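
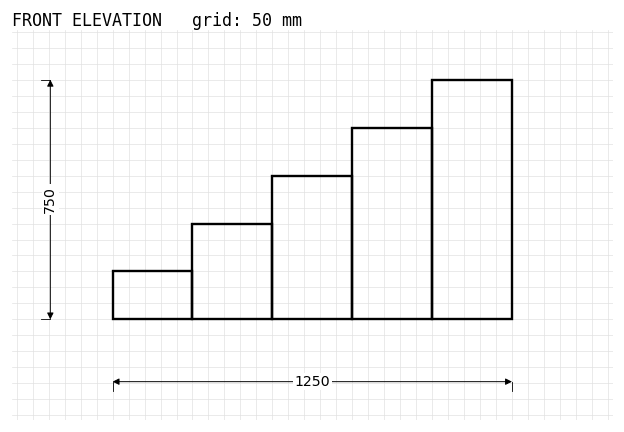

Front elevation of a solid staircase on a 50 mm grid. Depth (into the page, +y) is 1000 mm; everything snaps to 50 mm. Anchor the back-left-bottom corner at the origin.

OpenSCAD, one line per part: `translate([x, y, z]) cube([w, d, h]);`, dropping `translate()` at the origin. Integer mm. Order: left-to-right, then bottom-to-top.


cube([250, 1000, 150]);
translate([250, 0, 0]) cube([250, 1000, 300]);
translate([500, 0, 0]) cube([250, 1000, 450]);
translate([750, 0, 0]) cube([250, 1000, 600]);
translate([1000, 0, 0]) cube([250, 1000, 750]);


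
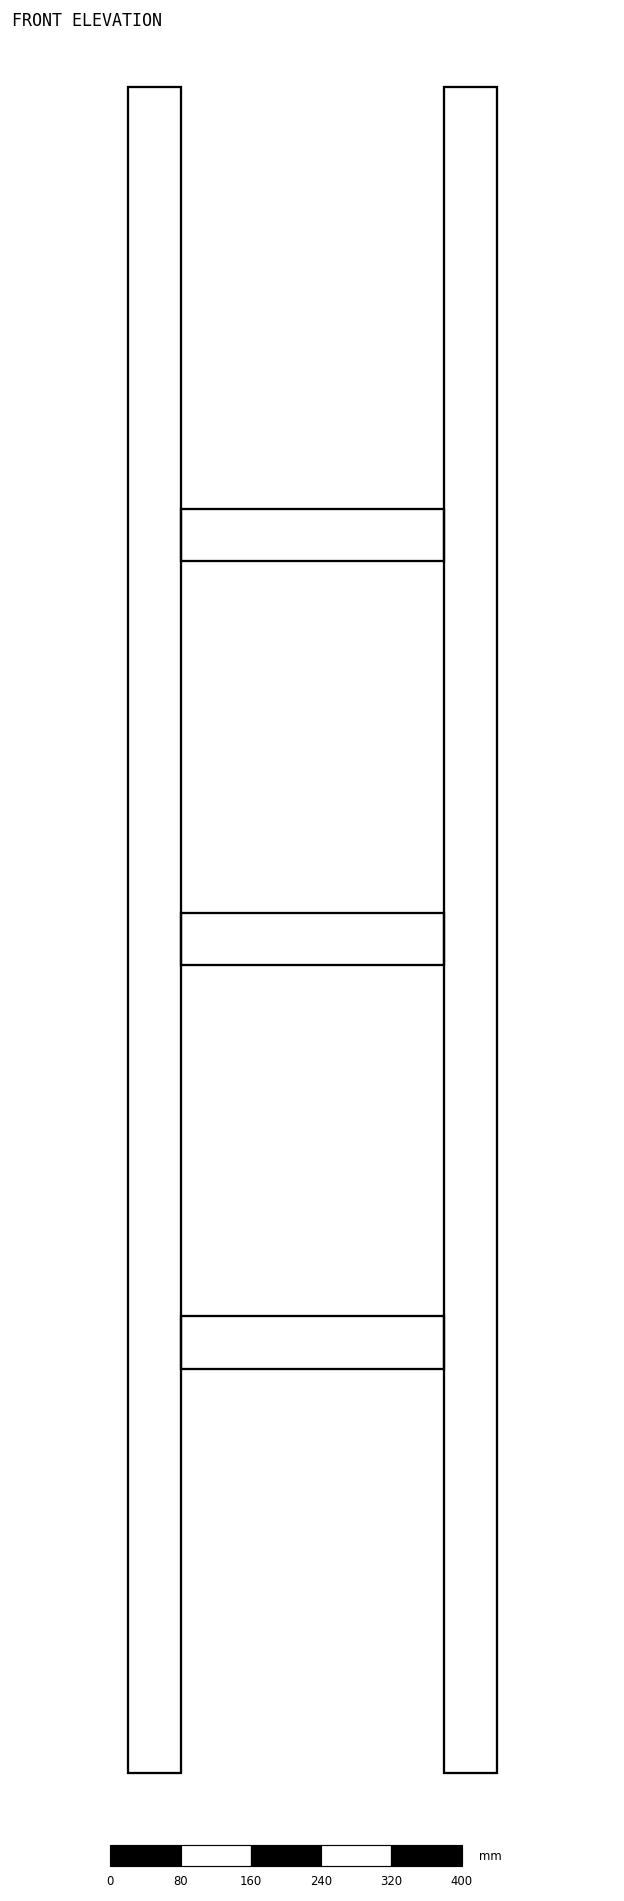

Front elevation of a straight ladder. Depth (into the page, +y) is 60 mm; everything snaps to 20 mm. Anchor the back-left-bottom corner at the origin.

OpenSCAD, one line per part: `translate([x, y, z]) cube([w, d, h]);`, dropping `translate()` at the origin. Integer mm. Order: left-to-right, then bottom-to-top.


cube([60, 60, 1920]);
translate([60, 0, 460]) cube([300, 60, 60]);
translate([60, 0, 920]) cube([300, 60, 60]);
translate([60, 0, 1380]) cube([300, 60, 60]);
translate([360, 0, 0]) cube([60, 60, 1920]);


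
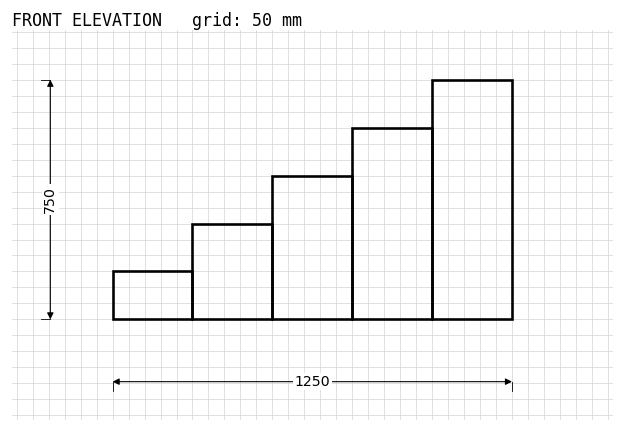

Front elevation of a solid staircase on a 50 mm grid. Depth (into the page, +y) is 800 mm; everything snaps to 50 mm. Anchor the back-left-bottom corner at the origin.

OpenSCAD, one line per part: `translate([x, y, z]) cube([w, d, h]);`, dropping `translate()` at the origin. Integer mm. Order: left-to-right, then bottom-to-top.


cube([250, 800, 150]);
translate([250, 0, 0]) cube([250, 800, 300]);
translate([500, 0, 0]) cube([250, 800, 450]);
translate([750, 0, 0]) cube([250, 800, 600]);
translate([1000, 0, 0]) cube([250, 800, 750]);


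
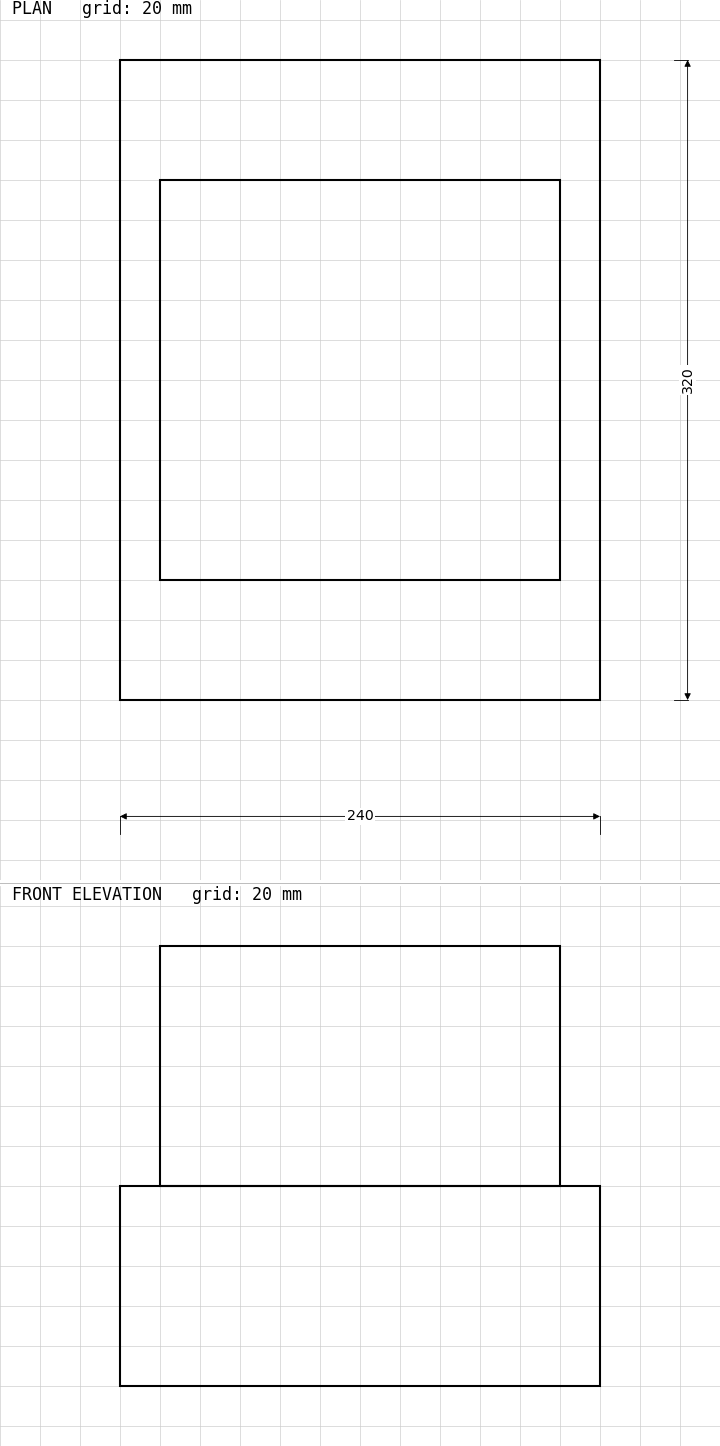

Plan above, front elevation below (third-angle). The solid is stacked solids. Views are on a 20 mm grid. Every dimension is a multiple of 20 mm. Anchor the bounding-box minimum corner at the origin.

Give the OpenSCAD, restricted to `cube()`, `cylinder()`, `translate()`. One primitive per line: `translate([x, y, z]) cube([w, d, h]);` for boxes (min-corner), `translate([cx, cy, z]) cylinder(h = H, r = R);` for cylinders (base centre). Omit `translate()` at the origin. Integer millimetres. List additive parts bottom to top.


cube([240, 320, 100]);
translate([20, 60, 100]) cube([200, 200, 120]);


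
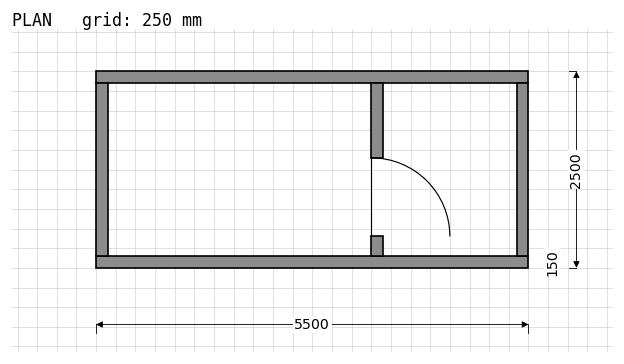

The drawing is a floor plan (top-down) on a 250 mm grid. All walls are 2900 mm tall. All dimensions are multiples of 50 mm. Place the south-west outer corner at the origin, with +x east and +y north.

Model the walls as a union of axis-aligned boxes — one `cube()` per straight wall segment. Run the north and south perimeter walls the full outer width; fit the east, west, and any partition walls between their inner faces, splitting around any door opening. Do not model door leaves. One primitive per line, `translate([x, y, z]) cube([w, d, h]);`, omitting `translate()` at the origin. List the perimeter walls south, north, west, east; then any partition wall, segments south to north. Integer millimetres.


cube([5500, 150, 2900]);
translate([0, 2350, 0]) cube([5500, 150, 2900]);
translate([0, 150, 0]) cube([150, 2200, 2900]);
translate([5350, 150, 0]) cube([150, 2200, 2900]);
translate([3500, 150, 0]) cube([150, 250, 2900]);
translate([3500, 1400, 0]) cube([150, 950, 2900]);


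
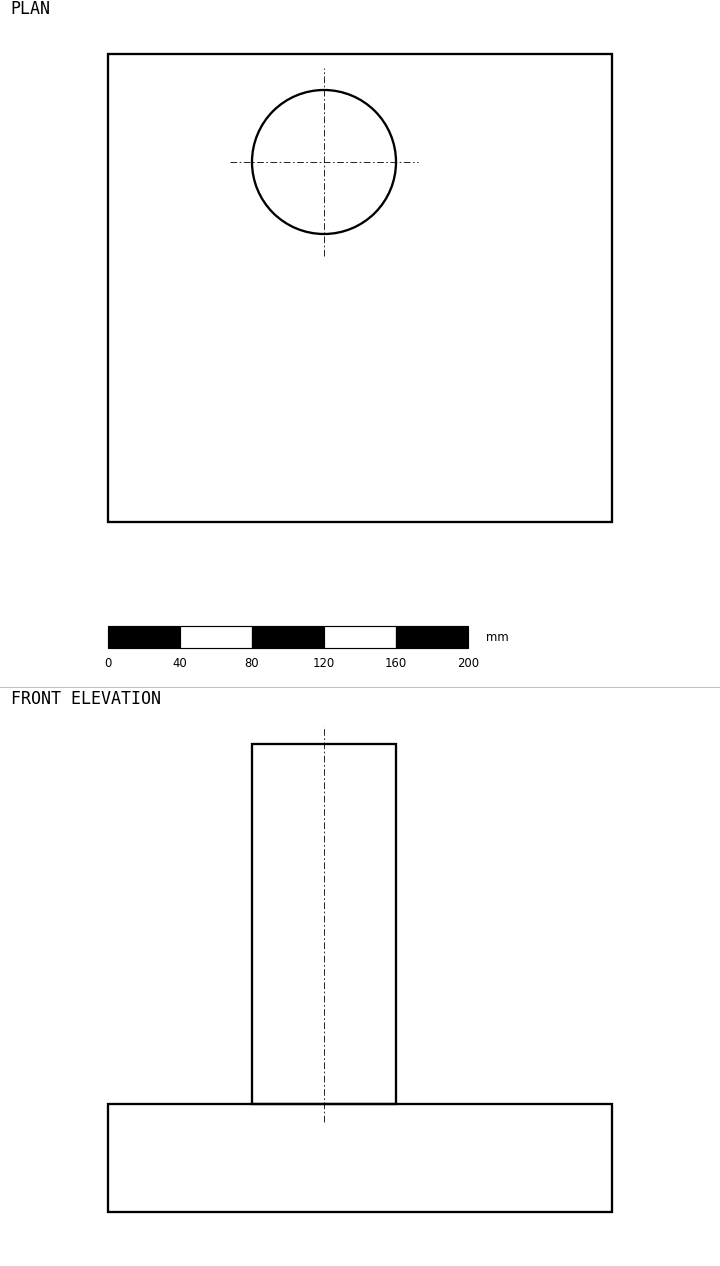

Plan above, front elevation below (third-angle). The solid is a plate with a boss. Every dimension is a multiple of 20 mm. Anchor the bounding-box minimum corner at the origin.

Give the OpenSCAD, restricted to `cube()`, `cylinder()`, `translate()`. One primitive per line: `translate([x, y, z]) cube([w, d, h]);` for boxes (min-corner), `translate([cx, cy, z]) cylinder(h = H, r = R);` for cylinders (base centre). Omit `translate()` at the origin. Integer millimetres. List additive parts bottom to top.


cube([280, 260, 60]);
translate([120, 200, 60]) cylinder(h = 200, r = 40);


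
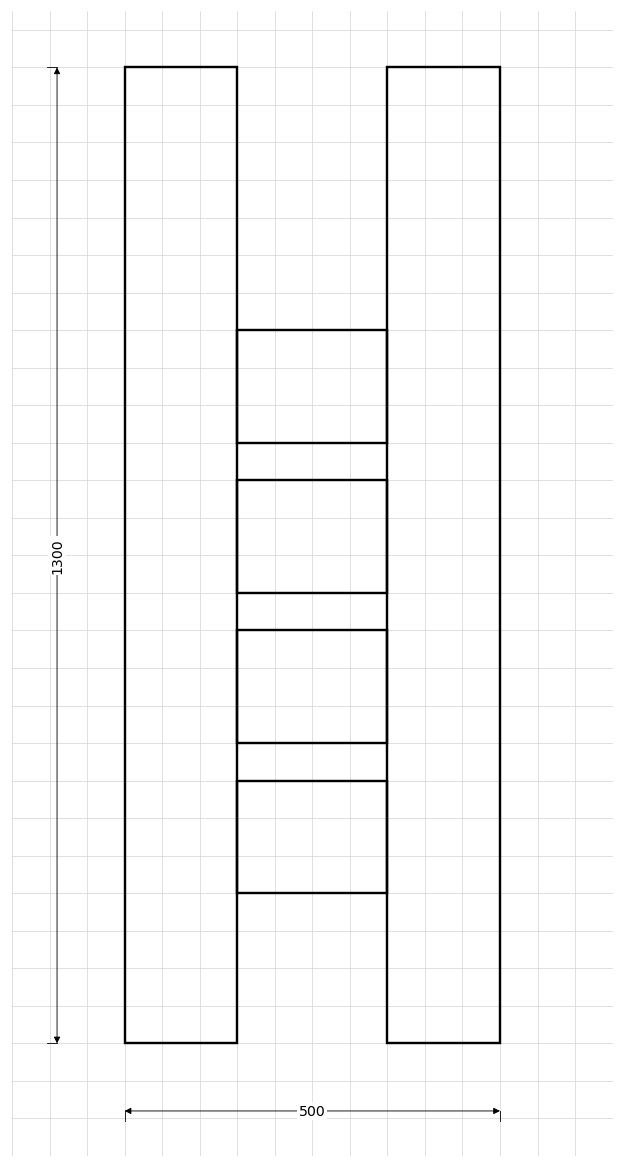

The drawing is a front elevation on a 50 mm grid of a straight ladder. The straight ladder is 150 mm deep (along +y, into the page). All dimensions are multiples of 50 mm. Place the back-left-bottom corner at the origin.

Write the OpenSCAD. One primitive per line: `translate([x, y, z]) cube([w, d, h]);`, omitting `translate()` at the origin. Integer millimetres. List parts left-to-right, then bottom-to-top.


cube([150, 150, 1300]);
translate([150, 0, 200]) cube([200, 150, 150]);
translate([150, 0, 400]) cube([200, 150, 150]);
translate([150, 0, 600]) cube([200, 150, 150]);
translate([150, 0, 800]) cube([200, 150, 150]);
translate([350, 0, 0]) cube([150, 150, 1300]);


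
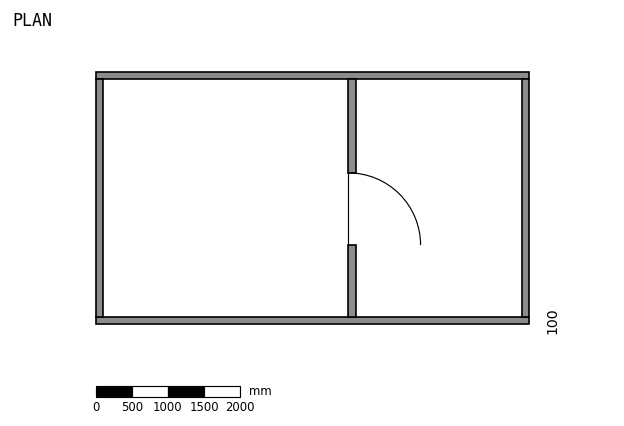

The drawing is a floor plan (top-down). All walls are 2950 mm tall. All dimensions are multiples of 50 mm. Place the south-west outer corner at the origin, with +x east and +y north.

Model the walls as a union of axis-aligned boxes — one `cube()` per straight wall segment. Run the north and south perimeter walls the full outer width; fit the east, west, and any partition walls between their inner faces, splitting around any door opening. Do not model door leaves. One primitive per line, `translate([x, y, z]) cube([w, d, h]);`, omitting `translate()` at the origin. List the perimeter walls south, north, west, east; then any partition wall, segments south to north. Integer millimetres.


cube([6000, 100, 2950]);
translate([0, 3400, 0]) cube([6000, 100, 2950]);
translate([0, 100, 0]) cube([100, 3300, 2950]);
translate([5900, 100, 0]) cube([100, 3300, 2950]);
translate([3500, 100, 0]) cube([100, 1000, 2950]);
translate([3500, 2100, 0]) cube([100, 1300, 2950]);


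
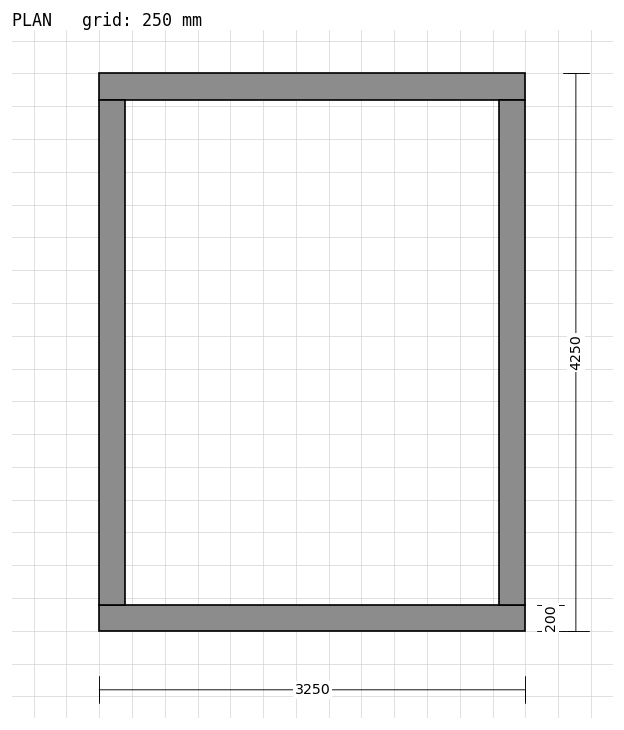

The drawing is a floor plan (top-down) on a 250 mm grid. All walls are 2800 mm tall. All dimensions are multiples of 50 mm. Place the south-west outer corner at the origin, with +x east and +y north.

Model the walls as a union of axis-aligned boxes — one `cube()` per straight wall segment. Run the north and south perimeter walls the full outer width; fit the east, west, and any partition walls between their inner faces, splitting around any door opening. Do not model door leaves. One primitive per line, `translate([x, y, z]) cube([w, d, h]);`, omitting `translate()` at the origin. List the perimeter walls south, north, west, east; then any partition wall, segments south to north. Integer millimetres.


cube([3250, 200, 2800]);
translate([0, 4050, 0]) cube([3250, 200, 2800]);
translate([0, 200, 0]) cube([200, 3850, 2800]);
translate([3050, 200, 0]) cube([200, 3850, 2800]);


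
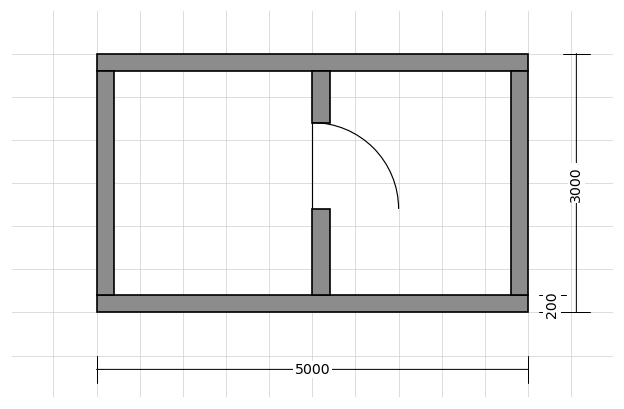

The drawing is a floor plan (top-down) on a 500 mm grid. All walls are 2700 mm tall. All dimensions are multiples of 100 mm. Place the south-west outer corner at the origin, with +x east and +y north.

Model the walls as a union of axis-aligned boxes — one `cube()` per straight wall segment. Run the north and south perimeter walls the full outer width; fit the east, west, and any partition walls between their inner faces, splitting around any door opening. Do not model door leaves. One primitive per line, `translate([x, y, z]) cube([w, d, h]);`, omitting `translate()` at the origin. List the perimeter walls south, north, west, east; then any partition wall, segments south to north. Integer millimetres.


cube([5000, 200, 2700]);
translate([0, 2800, 0]) cube([5000, 200, 2700]);
translate([0, 200, 0]) cube([200, 2600, 2700]);
translate([4800, 200, 0]) cube([200, 2600, 2700]);
translate([2500, 200, 0]) cube([200, 1000, 2700]);
translate([2500, 2200, 0]) cube([200, 600, 2700]);


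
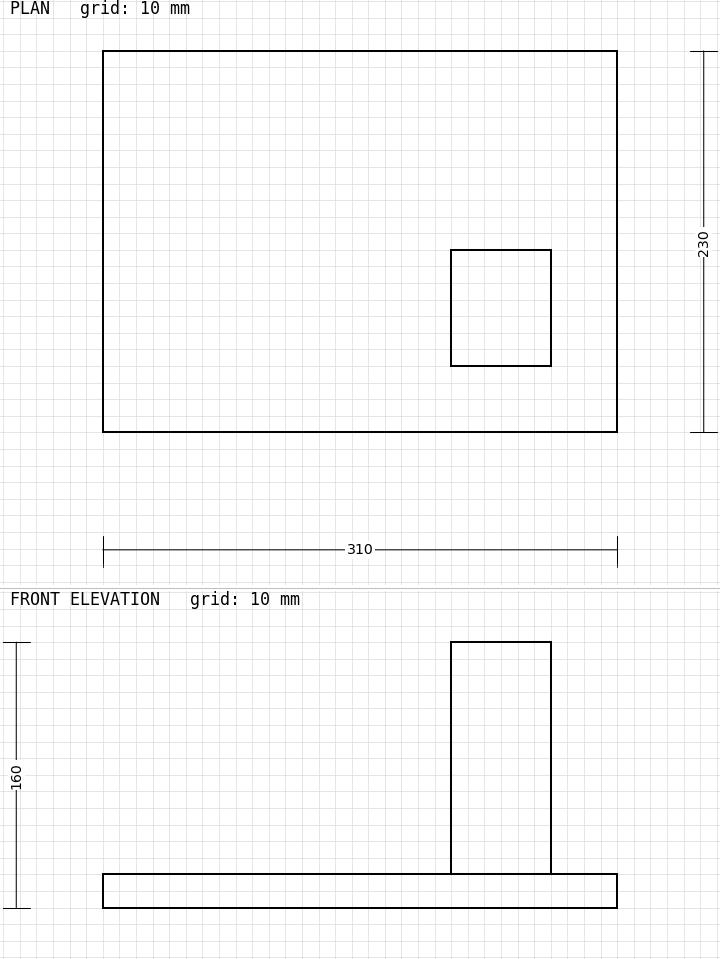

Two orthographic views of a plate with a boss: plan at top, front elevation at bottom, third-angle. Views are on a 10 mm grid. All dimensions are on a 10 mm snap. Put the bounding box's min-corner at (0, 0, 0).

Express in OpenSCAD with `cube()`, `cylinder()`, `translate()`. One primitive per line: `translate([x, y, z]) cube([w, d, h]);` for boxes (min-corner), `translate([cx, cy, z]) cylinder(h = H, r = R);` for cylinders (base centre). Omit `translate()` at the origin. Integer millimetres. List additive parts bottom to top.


cube([310, 230, 20]);
translate([210, 40, 20]) cube([60, 70, 140]);


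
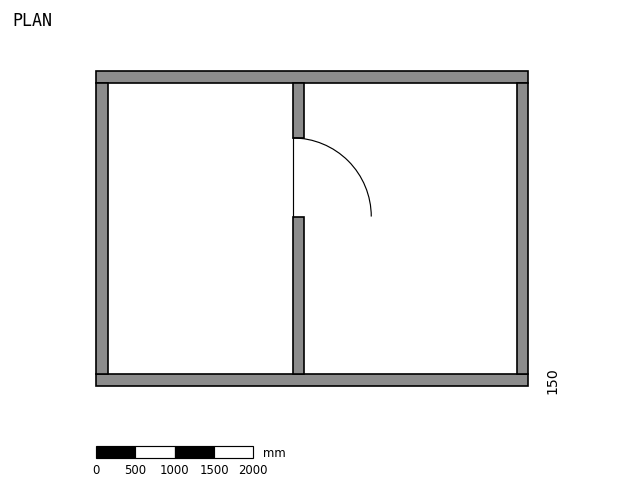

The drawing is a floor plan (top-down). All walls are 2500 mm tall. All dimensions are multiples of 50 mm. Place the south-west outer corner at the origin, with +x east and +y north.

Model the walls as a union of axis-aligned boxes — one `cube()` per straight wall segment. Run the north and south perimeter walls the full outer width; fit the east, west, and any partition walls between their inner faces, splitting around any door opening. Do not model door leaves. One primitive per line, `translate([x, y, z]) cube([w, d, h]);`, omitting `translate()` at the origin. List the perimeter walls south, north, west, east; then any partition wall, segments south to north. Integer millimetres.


cube([5500, 150, 2500]);
translate([0, 3850, 0]) cube([5500, 150, 2500]);
translate([0, 150, 0]) cube([150, 3700, 2500]);
translate([5350, 150, 0]) cube([150, 3700, 2500]);
translate([2500, 150, 0]) cube([150, 2000, 2500]);
translate([2500, 3150, 0]) cube([150, 700, 2500]);


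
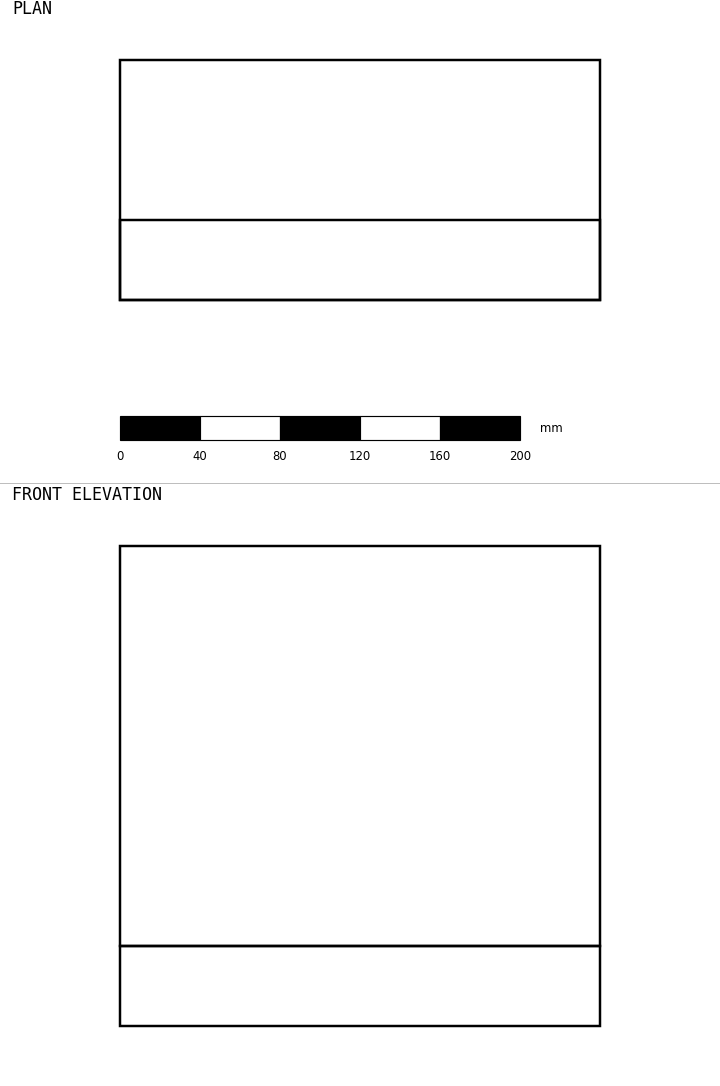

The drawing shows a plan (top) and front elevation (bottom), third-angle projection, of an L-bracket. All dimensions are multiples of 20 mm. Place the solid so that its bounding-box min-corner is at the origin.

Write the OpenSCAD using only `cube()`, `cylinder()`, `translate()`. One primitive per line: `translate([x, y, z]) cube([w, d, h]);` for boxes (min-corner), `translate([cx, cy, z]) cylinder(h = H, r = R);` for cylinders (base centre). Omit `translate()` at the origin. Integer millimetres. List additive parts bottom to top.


cube([240, 120, 40]);
translate([0, 0, 40]) cube([240, 40, 200]);


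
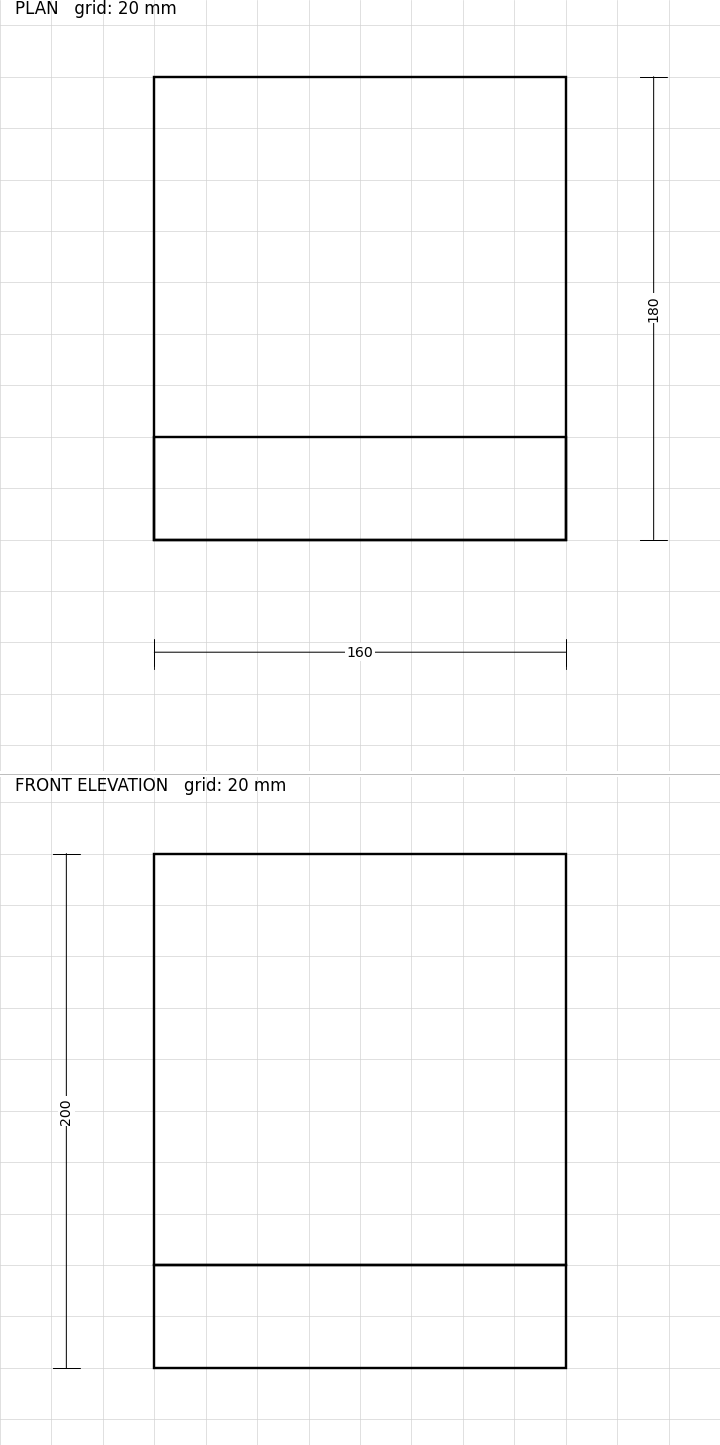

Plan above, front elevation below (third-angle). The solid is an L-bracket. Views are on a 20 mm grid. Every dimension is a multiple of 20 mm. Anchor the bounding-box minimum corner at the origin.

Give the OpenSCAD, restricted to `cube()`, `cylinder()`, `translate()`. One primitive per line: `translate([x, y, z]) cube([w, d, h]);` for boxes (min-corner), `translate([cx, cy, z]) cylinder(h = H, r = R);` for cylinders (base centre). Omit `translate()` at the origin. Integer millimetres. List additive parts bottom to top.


cube([160, 180, 40]);
translate([0, 0, 40]) cube([160, 40, 160]);


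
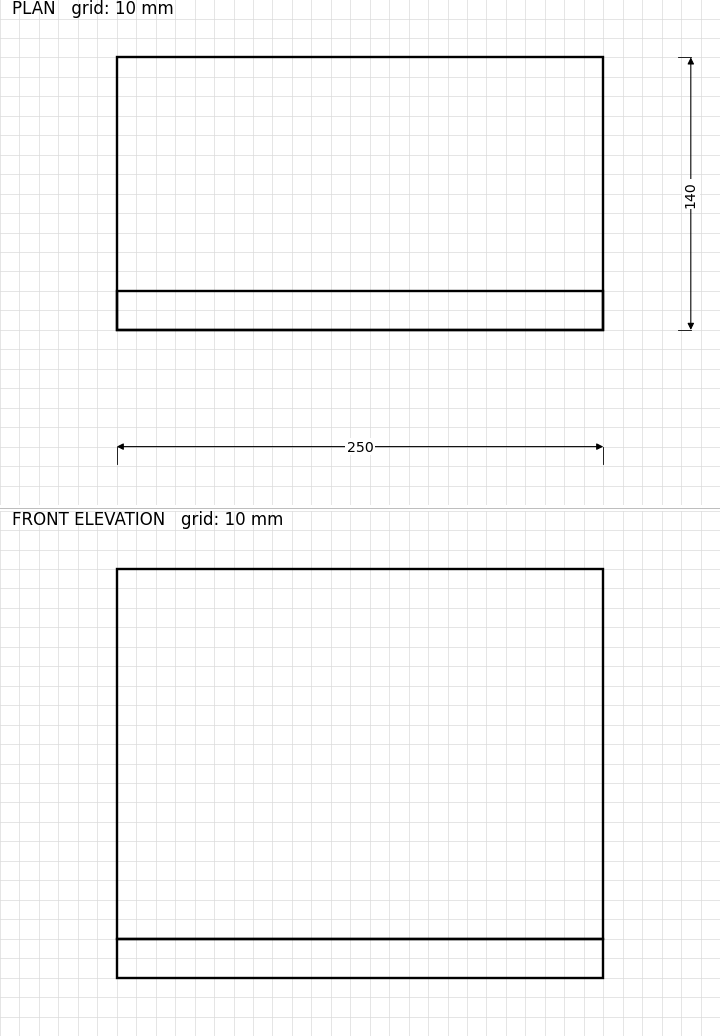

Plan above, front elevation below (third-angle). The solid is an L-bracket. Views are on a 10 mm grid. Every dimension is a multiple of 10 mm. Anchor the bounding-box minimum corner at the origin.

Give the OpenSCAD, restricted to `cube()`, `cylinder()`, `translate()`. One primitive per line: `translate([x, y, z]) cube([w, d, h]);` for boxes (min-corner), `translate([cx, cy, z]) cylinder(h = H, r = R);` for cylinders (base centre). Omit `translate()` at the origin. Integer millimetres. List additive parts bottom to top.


cube([250, 140, 20]);
translate([0, 0, 20]) cube([250, 20, 190]);


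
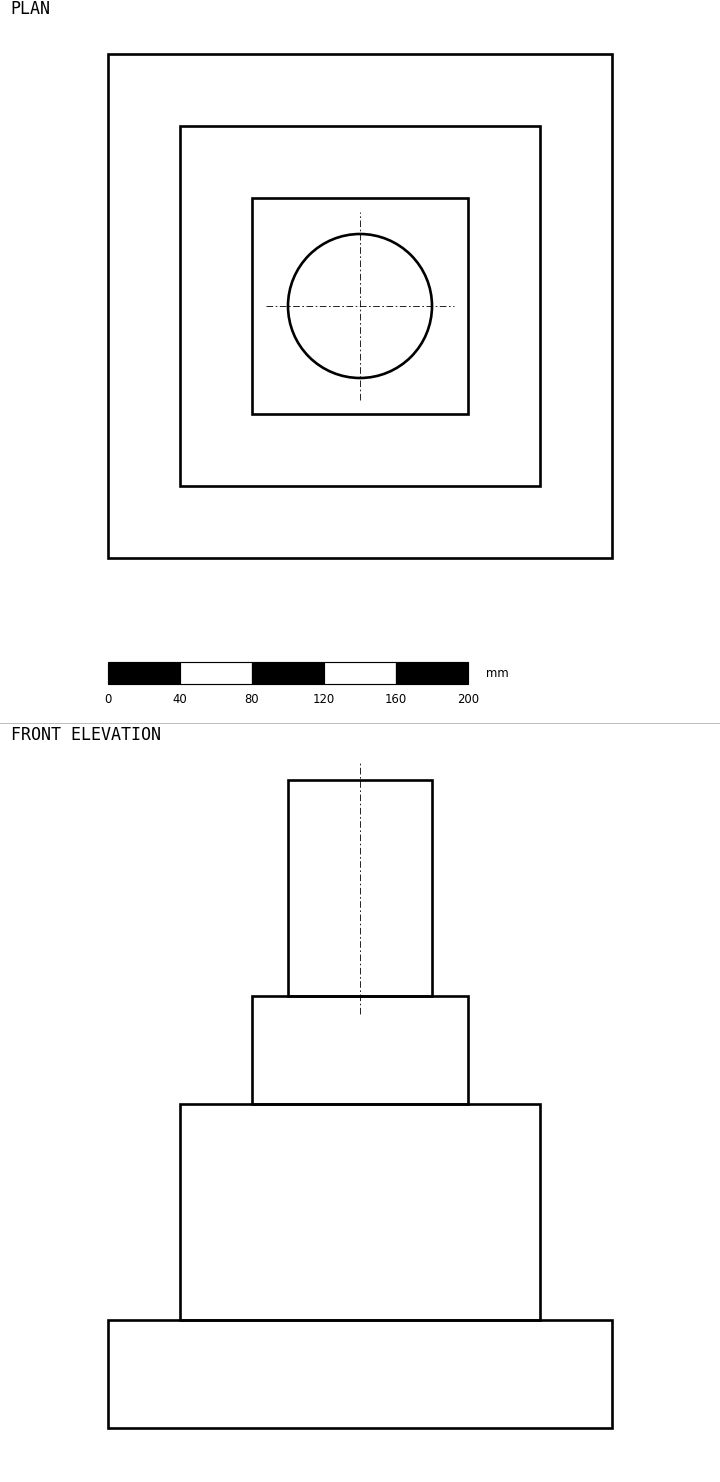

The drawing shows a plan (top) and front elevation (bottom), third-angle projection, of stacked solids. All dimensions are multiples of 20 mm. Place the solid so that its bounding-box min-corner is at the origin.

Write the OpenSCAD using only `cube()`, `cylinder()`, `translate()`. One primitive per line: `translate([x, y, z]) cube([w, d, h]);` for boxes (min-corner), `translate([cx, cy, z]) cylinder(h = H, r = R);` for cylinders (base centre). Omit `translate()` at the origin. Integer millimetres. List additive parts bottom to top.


cube([280, 280, 60]);
translate([40, 40, 60]) cube([200, 200, 120]);
translate([80, 80, 180]) cube([120, 120, 60]);
translate([140, 140, 240]) cylinder(h = 120, r = 40);


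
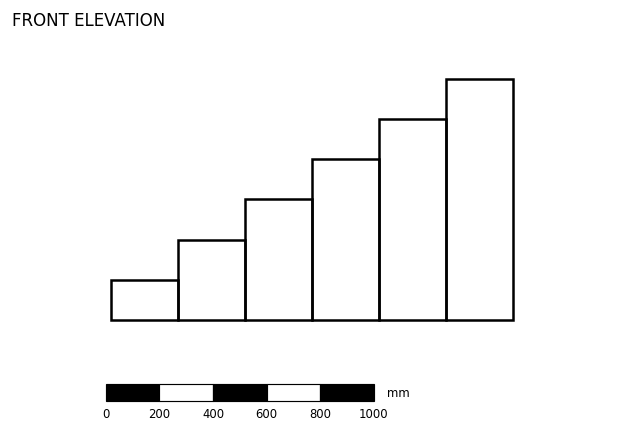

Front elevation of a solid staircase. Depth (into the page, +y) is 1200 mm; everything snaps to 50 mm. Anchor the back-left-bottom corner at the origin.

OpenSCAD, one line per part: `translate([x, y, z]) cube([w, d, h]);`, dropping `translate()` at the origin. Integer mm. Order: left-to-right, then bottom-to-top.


cube([250, 1200, 150]);
translate([250, 0, 0]) cube([250, 1200, 300]);
translate([500, 0, 0]) cube([250, 1200, 450]);
translate([750, 0, 0]) cube([250, 1200, 600]);
translate([1000, 0, 0]) cube([250, 1200, 750]);
translate([1250, 0, 0]) cube([250, 1200, 900]);


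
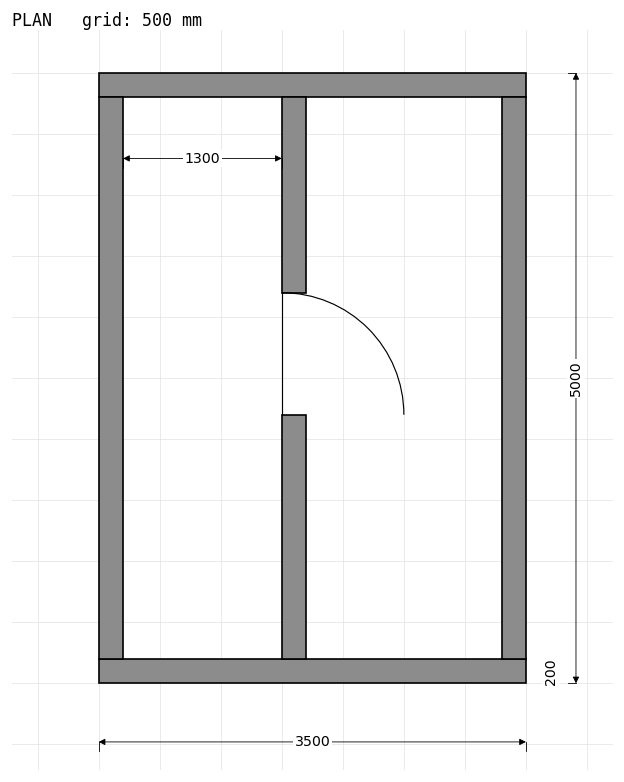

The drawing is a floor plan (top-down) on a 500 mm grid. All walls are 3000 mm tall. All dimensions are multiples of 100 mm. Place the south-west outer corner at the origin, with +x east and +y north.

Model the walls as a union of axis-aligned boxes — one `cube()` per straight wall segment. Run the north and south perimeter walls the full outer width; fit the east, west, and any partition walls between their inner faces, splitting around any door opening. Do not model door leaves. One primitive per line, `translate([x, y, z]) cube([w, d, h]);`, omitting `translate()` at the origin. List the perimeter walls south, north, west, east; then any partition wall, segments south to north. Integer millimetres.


cube([3500, 200, 3000]);
translate([0, 4800, 0]) cube([3500, 200, 3000]);
translate([0, 200, 0]) cube([200, 4600, 3000]);
translate([3300, 200, 0]) cube([200, 4600, 3000]);
translate([1500, 200, 0]) cube([200, 2000, 3000]);
translate([1500, 3200, 0]) cube([200, 1600, 3000]);


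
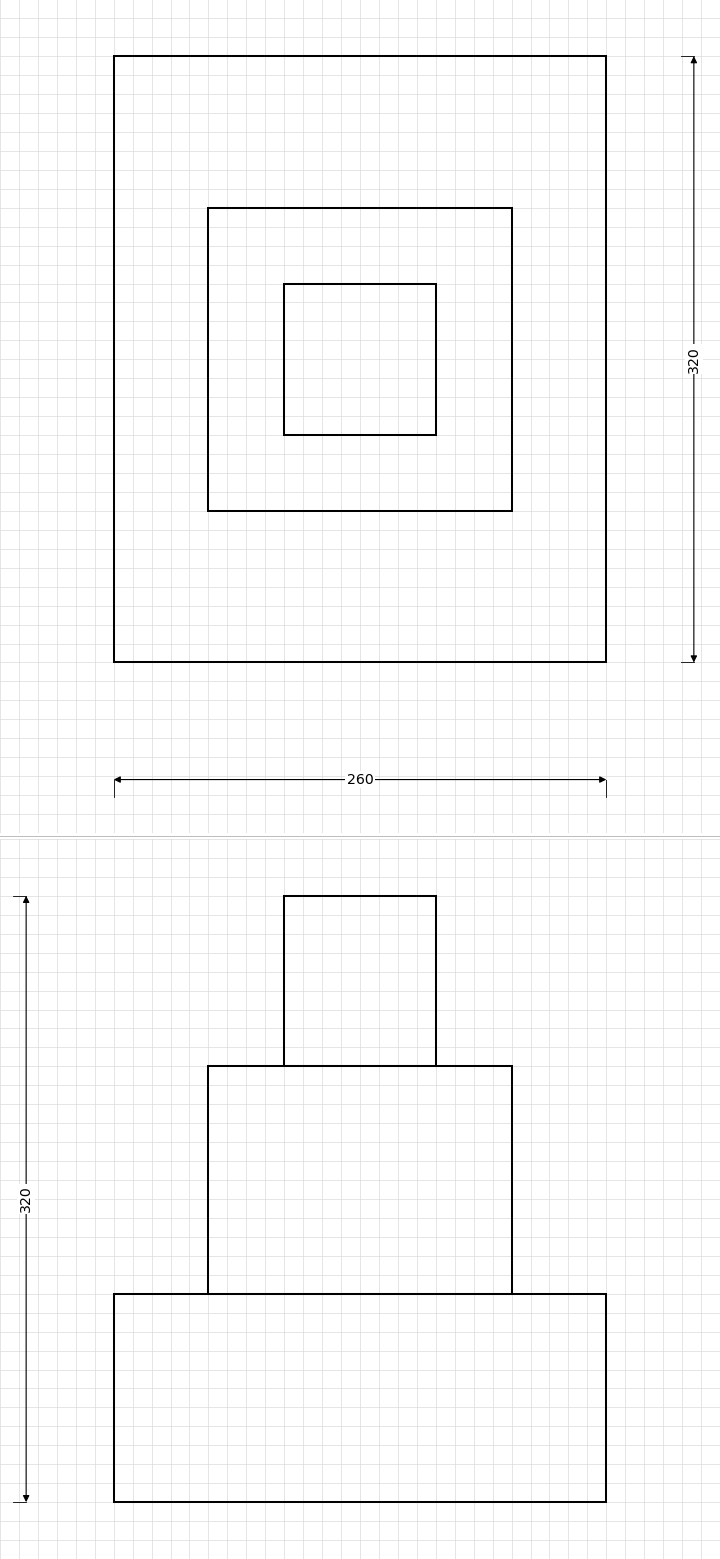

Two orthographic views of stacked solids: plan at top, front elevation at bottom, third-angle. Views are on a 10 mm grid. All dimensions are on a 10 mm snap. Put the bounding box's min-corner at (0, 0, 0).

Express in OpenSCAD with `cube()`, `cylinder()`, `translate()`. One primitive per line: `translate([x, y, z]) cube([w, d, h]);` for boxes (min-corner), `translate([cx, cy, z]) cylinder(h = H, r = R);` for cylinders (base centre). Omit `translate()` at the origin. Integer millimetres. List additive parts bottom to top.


cube([260, 320, 110]);
translate([50, 80, 110]) cube([160, 160, 120]);
translate([90, 120, 230]) cube([80, 80, 90]);


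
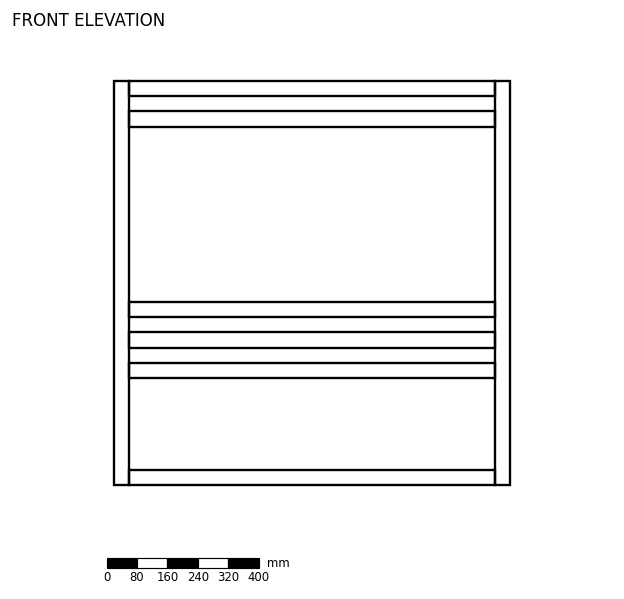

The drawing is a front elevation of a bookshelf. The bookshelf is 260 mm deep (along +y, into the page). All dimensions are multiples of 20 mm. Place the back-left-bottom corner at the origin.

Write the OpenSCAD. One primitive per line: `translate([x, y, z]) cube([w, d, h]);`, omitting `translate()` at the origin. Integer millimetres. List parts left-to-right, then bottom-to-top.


cube([40, 260, 1060]);
translate([40, 0, 0]) cube([960, 260, 40]);
translate([40, 0, 280]) cube([960, 260, 40]);
translate([40, 0, 360]) cube([960, 260, 40]);
translate([40, 0, 440]) cube([960, 260, 40]);
translate([40, 0, 940]) cube([960, 260, 40]);
translate([40, 0, 1020]) cube([960, 260, 40]);
translate([1000, 0, 0]) cube([40, 260, 1060]);


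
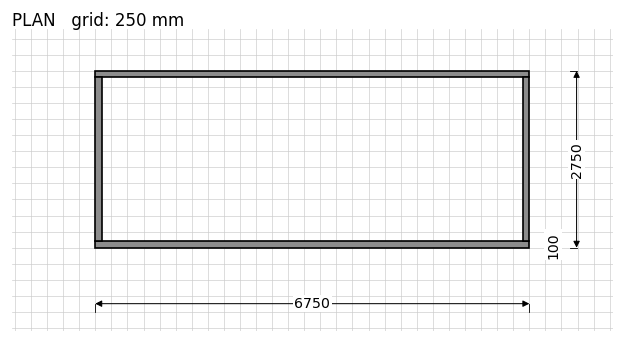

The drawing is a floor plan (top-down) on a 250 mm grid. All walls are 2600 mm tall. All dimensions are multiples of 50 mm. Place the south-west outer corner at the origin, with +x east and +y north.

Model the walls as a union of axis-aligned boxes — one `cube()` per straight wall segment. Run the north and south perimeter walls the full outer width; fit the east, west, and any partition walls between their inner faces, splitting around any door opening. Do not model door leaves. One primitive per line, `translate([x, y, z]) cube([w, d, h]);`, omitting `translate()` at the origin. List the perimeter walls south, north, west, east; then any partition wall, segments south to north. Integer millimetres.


cube([6750, 100, 2600]);
translate([0, 2650, 0]) cube([6750, 100, 2600]);
translate([0, 100, 0]) cube([100, 2550, 2600]);
translate([6650, 100, 0]) cube([100, 2550, 2600]);


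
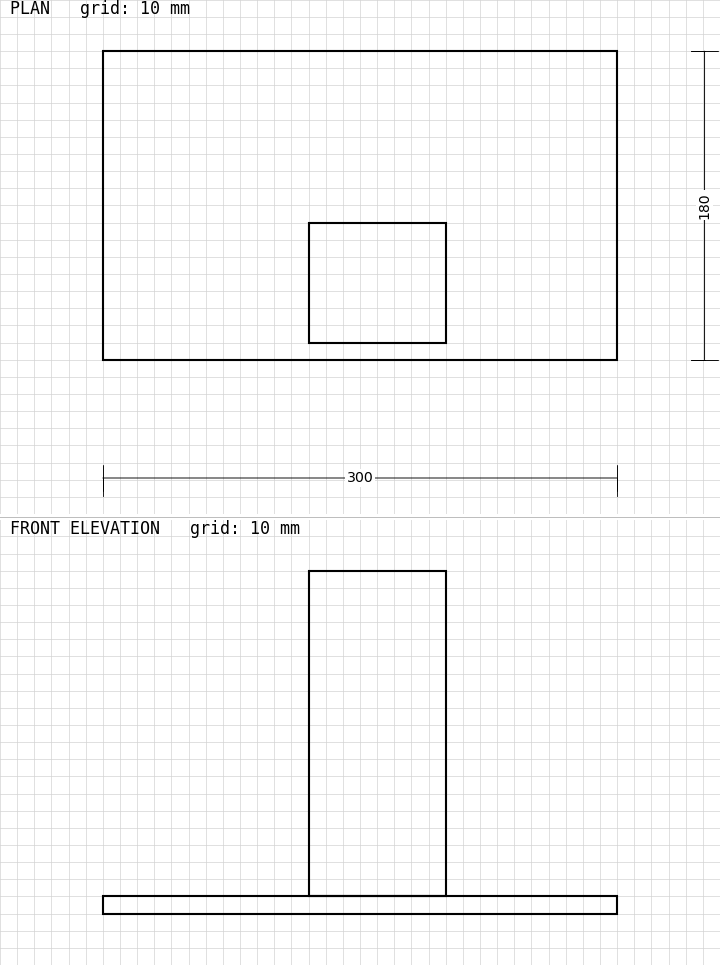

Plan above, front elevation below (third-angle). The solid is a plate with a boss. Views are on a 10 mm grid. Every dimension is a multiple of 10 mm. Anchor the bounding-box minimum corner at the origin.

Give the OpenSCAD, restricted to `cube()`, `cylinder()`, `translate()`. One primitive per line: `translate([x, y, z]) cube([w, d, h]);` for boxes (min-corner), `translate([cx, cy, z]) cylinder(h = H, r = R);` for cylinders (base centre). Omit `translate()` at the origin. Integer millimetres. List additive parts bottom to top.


cube([300, 180, 10]);
translate([120, 10, 10]) cube([80, 70, 190]);


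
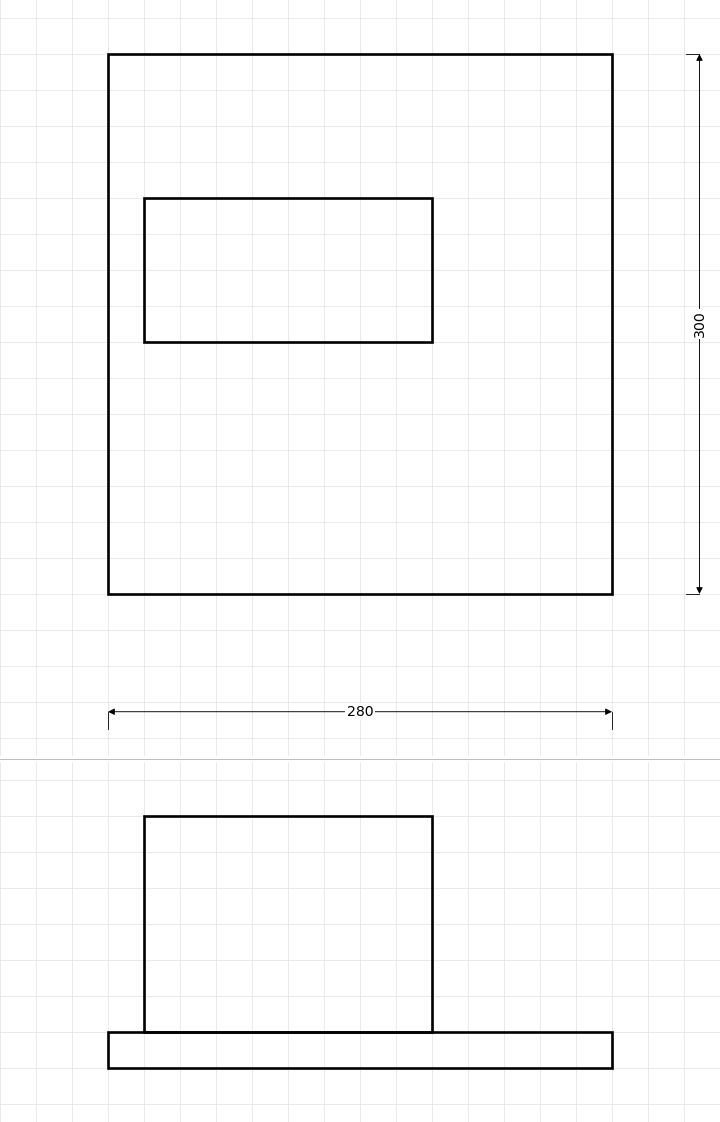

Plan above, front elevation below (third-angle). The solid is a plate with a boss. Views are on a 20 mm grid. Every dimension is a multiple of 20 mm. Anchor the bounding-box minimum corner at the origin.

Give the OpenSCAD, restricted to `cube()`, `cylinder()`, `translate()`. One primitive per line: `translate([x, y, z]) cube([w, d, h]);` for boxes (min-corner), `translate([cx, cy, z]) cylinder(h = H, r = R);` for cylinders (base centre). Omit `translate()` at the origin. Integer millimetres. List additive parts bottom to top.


cube([280, 300, 20]);
translate([20, 140, 20]) cube([160, 80, 120]);


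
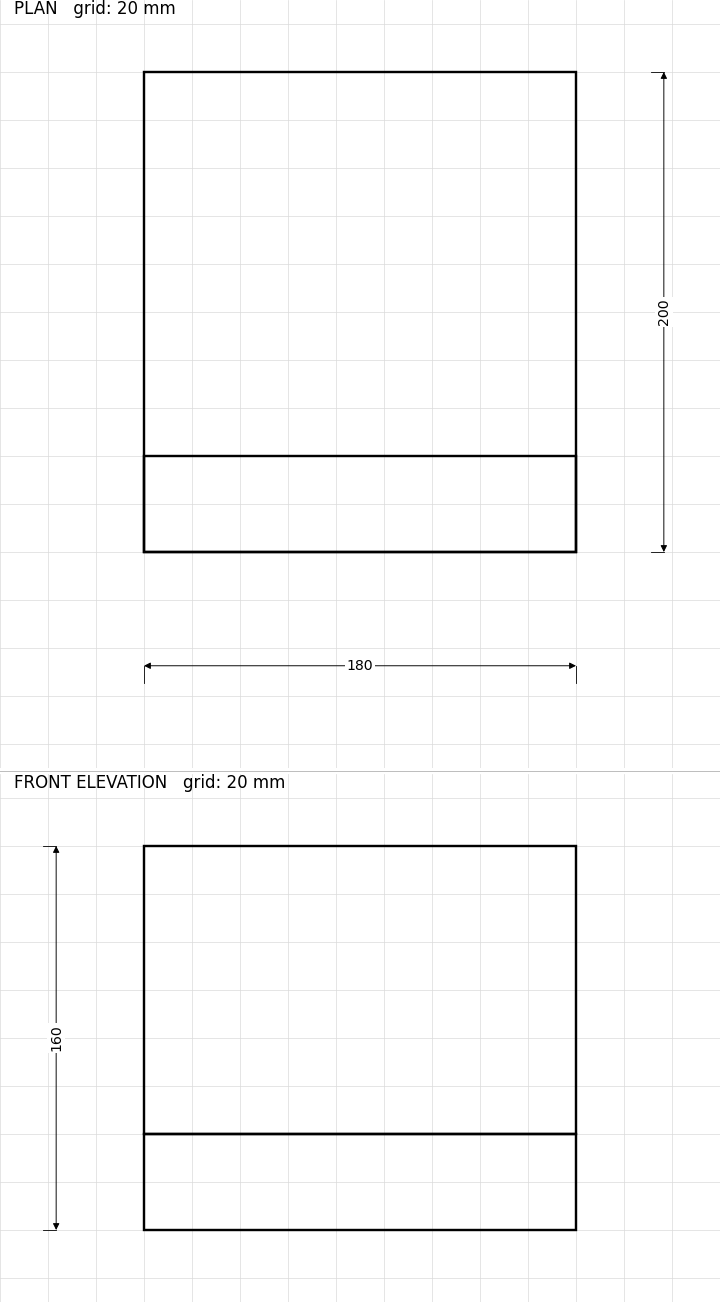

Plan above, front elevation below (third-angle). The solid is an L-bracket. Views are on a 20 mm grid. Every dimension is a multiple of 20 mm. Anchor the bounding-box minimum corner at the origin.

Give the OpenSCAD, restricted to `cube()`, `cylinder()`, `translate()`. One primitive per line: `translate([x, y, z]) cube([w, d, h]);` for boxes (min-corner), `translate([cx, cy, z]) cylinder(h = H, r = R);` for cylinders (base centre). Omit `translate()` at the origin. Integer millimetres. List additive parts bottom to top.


cube([180, 200, 40]);
translate([0, 0, 40]) cube([180, 40, 120]);


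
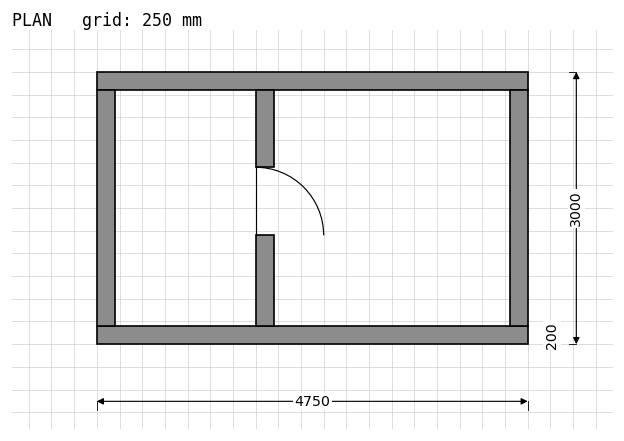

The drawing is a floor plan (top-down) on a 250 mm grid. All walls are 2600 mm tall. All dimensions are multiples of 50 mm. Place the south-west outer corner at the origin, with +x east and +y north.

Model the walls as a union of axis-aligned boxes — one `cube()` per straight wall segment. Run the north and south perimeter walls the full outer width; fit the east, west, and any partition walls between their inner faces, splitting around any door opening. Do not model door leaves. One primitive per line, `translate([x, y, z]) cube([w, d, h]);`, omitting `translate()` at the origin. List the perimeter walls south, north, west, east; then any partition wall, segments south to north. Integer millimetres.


cube([4750, 200, 2600]);
translate([0, 2800, 0]) cube([4750, 200, 2600]);
translate([0, 200, 0]) cube([200, 2600, 2600]);
translate([4550, 200, 0]) cube([200, 2600, 2600]);
translate([1750, 200, 0]) cube([200, 1000, 2600]);
translate([1750, 1950, 0]) cube([200, 850, 2600]);


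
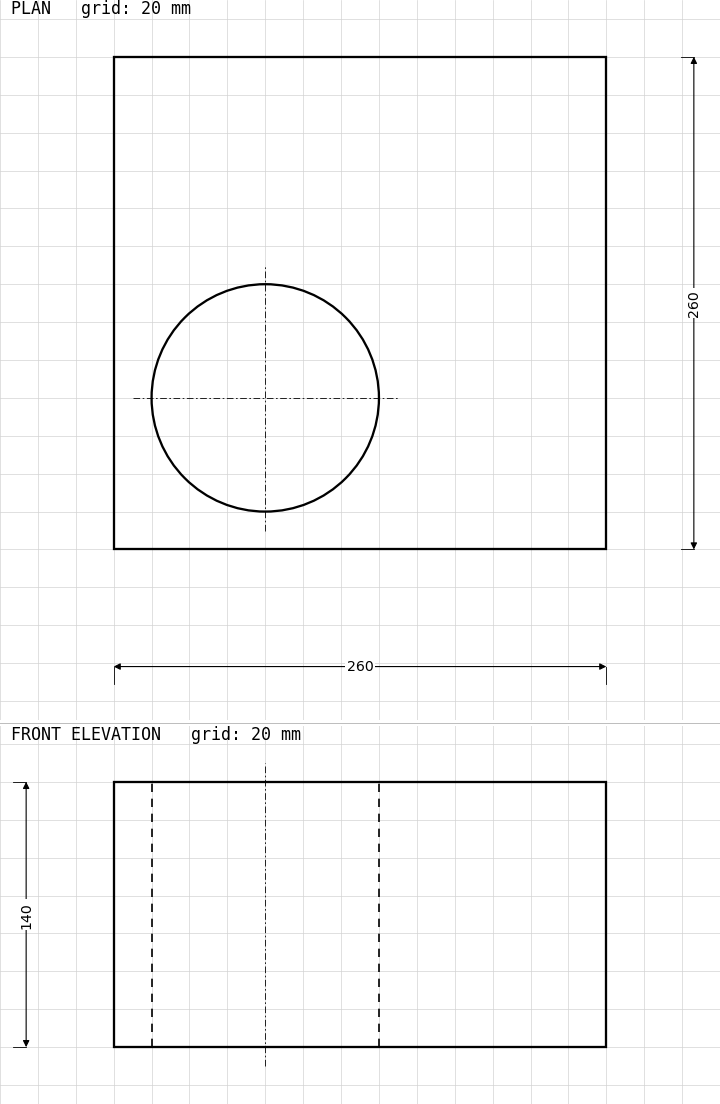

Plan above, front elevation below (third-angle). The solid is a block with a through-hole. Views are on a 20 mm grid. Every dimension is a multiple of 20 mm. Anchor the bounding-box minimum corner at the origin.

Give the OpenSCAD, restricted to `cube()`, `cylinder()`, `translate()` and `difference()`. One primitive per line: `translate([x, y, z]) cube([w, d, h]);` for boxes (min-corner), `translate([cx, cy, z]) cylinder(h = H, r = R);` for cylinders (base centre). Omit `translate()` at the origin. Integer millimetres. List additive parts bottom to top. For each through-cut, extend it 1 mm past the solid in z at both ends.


difference() {
  cube([260, 260, 140]);
  translate([80, 80, -1]) cylinder(h = 142, r = 60);
}


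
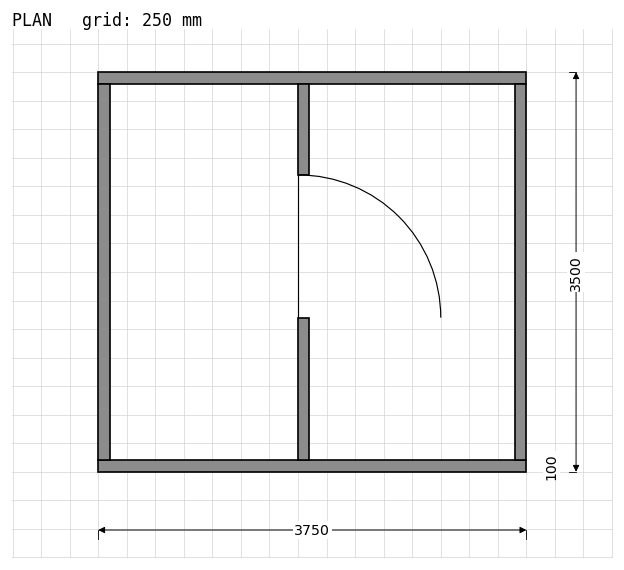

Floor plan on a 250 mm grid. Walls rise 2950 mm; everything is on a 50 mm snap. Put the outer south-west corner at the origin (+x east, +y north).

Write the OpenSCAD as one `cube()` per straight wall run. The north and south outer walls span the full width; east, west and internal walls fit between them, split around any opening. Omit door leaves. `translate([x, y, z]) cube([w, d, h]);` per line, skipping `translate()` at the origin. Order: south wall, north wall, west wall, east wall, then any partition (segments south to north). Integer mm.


cube([3750, 100, 2950]);
translate([0, 3400, 0]) cube([3750, 100, 2950]);
translate([0, 100, 0]) cube([100, 3300, 2950]);
translate([3650, 100, 0]) cube([100, 3300, 2950]);
translate([1750, 100, 0]) cube([100, 1250, 2950]);
translate([1750, 2600, 0]) cube([100, 800, 2950]);


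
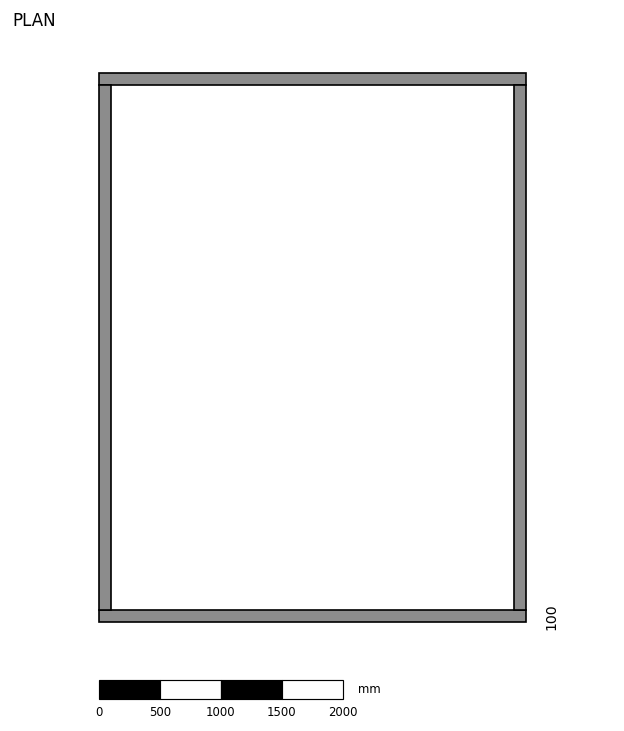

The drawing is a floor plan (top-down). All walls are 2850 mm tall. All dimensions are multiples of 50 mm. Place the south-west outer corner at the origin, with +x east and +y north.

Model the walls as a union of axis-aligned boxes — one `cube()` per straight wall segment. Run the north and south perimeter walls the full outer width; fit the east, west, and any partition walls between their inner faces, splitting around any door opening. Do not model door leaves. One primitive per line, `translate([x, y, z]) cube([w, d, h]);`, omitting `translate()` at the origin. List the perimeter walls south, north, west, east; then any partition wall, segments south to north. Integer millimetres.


cube([3500, 100, 2850]);
translate([0, 4400, 0]) cube([3500, 100, 2850]);
translate([0, 100, 0]) cube([100, 4300, 2850]);
translate([3400, 100, 0]) cube([100, 4300, 2850]);


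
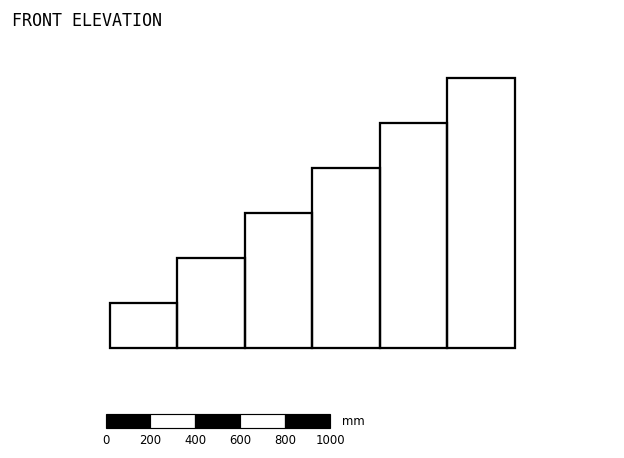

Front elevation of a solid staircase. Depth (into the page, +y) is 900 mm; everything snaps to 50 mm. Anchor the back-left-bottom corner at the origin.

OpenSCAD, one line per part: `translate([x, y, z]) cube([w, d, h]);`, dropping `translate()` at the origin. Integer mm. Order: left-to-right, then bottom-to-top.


cube([300, 900, 200]);
translate([300, 0, 0]) cube([300, 900, 400]);
translate([600, 0, 0]) cube([300, 900, 600]);
translate([900, 0, 0]) cube([300, 900, 800]);
translate([1200, 0, 0]) cube([300, 900, 1000]);
translate([1500, 0, 0]) cube([300, 900, 1200]);


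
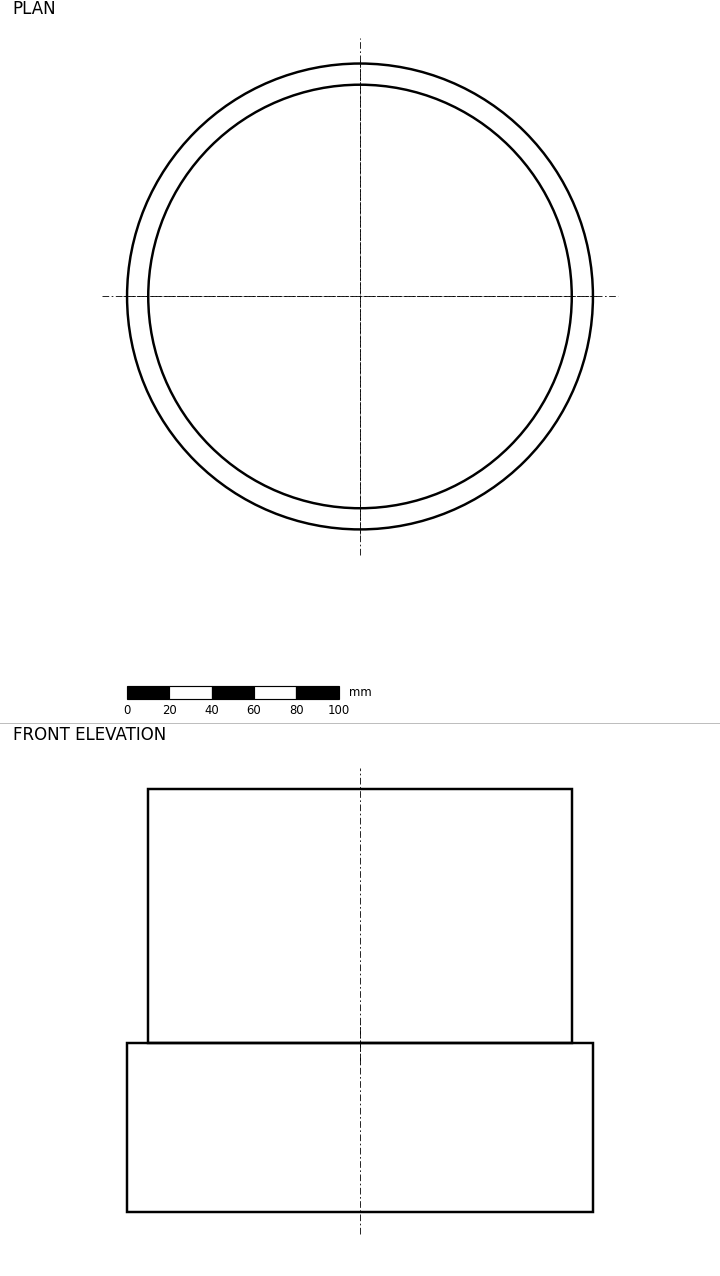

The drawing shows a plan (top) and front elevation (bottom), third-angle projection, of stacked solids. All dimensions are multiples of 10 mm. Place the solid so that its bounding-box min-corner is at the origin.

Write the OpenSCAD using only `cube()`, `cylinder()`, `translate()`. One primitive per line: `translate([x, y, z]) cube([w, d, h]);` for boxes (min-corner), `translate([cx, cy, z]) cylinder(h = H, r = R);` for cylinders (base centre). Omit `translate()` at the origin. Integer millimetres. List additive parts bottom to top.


translate([110, 110, 0]) cylinder(h = 80, r = 110);
translate([110, 110, 80]) cylinder(h = 120, r = 100);


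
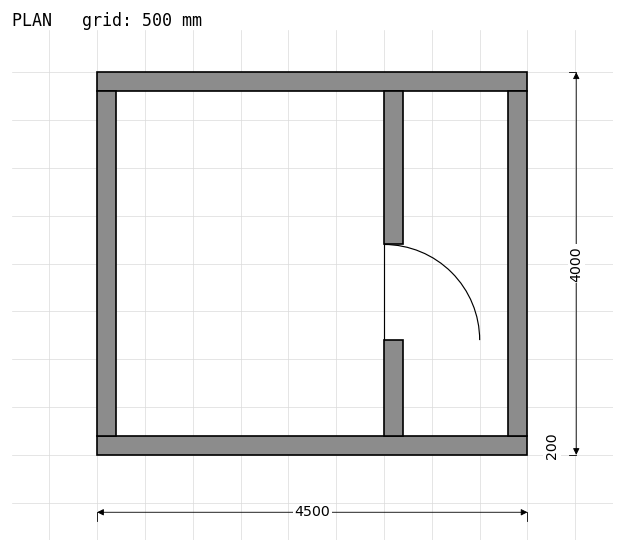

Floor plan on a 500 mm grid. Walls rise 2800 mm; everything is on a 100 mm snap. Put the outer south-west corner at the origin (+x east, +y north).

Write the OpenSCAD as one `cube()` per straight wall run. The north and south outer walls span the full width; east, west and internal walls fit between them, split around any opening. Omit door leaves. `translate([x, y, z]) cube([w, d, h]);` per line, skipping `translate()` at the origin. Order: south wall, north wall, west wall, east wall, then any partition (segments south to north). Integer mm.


cube([4500, 200, 2800]);
translate([0, 3800, 0]) cube([4500, 200, 2800]);
translate([0, 200, 0]) cube([200, 3600, 2800]);
translate([4300, 200, 0]) cube([200, 3600, 2800]);
translate([3000, 200, 0]) cube([200, 1000, 2800]);
translate([3000, 2200, 0]) cube([200, 1600, 2800]);


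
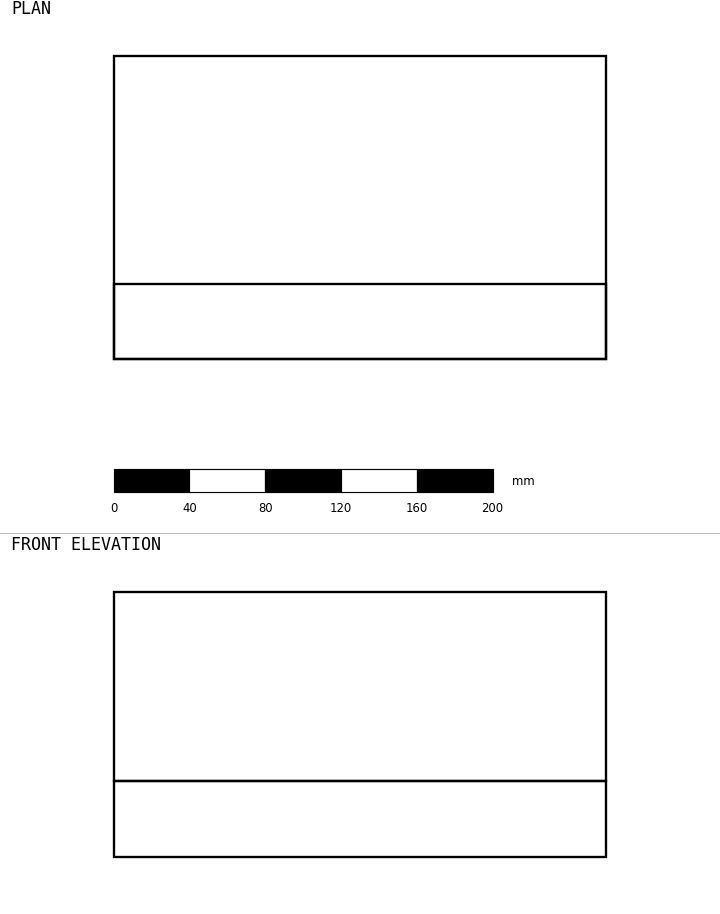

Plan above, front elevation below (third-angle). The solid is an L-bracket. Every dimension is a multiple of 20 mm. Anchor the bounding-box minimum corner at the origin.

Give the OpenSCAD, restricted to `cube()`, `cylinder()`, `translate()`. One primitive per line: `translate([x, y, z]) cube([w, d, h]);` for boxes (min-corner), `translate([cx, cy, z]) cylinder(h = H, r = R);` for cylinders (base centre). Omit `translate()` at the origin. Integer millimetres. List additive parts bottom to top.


cube([260, 160, 40]);
translate([0, 0, 40]) cube([260, 40, 100]);


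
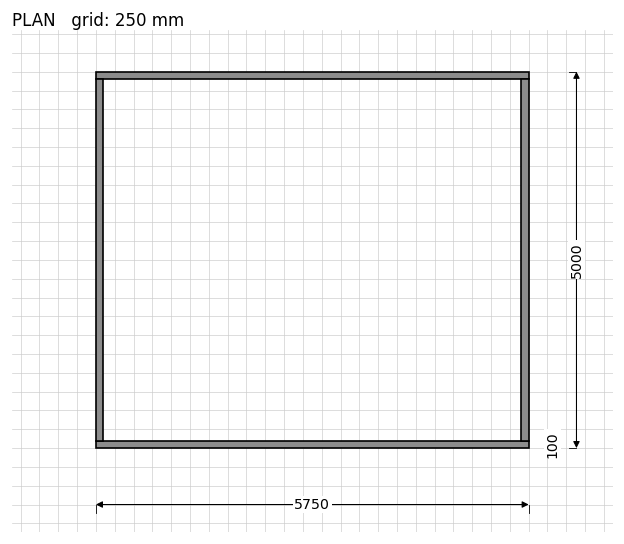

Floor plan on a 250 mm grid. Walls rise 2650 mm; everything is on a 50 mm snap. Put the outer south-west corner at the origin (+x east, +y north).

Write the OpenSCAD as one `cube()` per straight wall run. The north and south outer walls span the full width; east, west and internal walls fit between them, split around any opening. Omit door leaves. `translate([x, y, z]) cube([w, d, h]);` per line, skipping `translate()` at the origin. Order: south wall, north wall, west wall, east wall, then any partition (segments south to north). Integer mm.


cube([5750, 100, 2650]);
translate([0, 4900, 0]) cube([5750, 100, 2650]);
translate([0, 100, 0]) cube([100, 4800, 2650]);
translate([5650, 100, 0]) cube([100, 4800, 2650]);


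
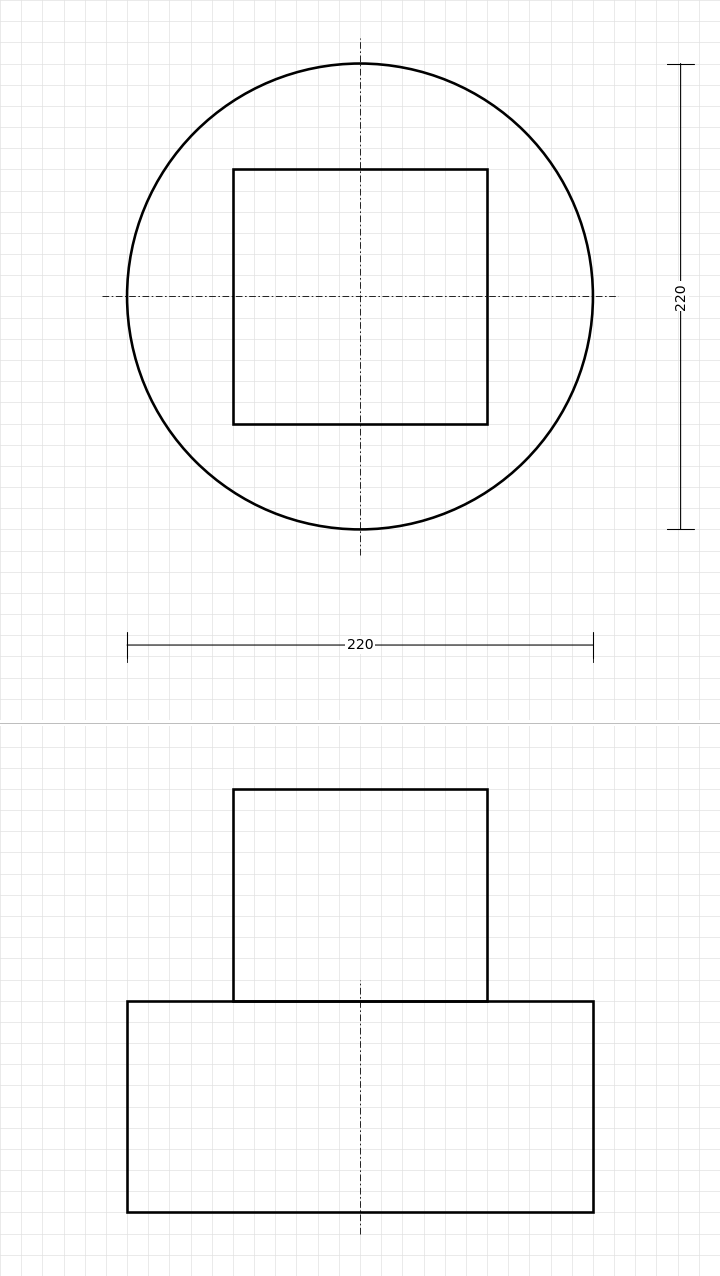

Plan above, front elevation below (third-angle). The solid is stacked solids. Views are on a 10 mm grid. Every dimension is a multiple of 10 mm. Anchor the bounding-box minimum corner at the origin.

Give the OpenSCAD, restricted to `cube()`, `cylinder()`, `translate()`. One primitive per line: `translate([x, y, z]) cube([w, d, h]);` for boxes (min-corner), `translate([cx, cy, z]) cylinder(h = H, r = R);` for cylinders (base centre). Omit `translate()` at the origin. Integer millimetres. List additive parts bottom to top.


translate([110, 110, 0]) cylinder(h = 100, r = 110);
translate([50, 50, 100]) cube([120, 120, 100]);


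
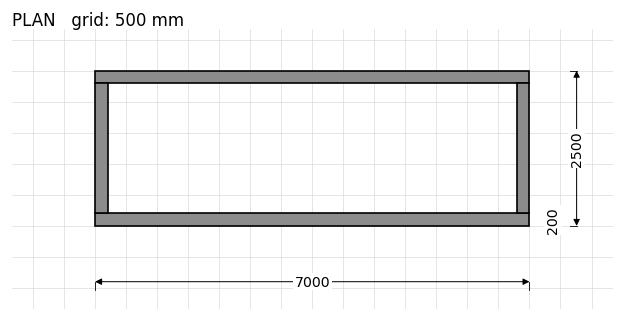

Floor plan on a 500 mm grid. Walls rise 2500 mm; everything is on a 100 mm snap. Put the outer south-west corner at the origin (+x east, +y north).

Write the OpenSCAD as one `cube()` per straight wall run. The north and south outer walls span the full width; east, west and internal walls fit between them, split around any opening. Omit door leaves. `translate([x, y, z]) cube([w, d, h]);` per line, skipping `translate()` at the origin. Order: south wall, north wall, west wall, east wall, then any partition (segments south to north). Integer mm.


cube([7000, 200, 2500]);
translate([0, 2300, 0]) cube([7000, 200, 2500]);
translate([0, 200, 0]) cube([200, 2100, 2500]);
translate([6800, 200, 0]) cube([200, 2100, 2500]);


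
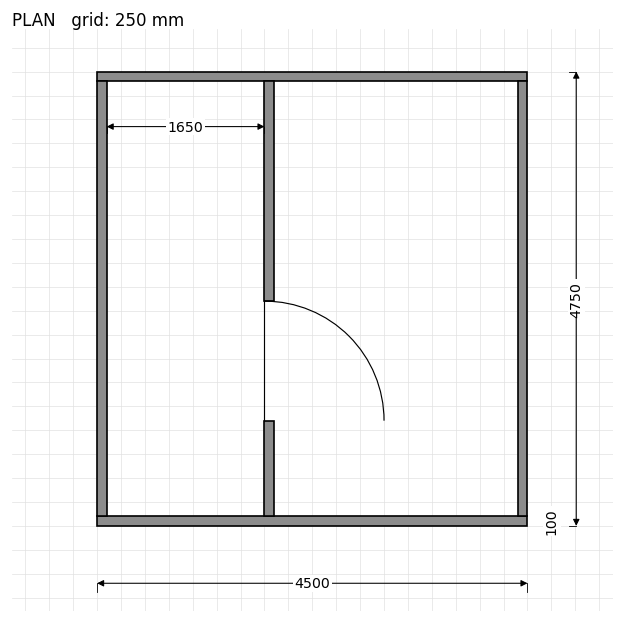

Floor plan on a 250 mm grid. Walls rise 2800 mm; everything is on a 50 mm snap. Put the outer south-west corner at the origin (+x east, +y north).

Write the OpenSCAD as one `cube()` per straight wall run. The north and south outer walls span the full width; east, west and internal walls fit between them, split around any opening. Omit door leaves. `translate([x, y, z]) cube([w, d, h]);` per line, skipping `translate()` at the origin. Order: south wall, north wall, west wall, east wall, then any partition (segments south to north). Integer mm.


cube([4500, 100, 2800]);
translate([0, 4650, 0]) cube([4500, 100, 2800]);
translate([0, 100, 0]) cube([100, 4550, 2800]);
translate([4400, 100, 0]) cube([100, 4550, 2800]);
translate([1750, 100, 0]) cube([100, 1000, 2800]);
translate([1750, 2350, 0]) cube([100, 2300, 2800]);


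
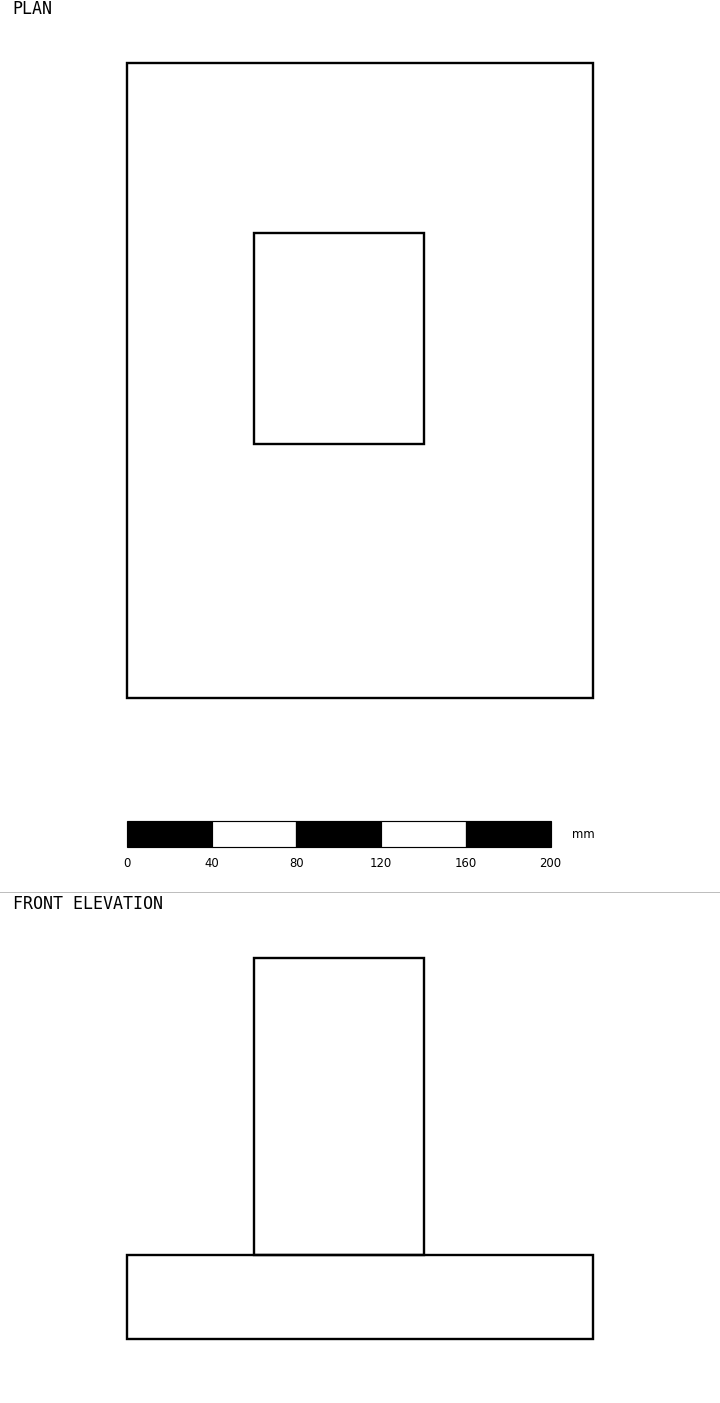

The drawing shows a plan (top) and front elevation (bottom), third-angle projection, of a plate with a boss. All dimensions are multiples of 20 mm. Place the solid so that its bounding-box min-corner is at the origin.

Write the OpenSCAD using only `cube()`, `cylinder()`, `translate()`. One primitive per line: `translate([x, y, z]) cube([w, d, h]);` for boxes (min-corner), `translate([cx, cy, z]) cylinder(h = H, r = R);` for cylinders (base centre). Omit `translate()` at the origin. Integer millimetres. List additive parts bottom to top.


cube([220, 300, 40]);
translate([60, 120, 40]) cube([80, 100, 140]);
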